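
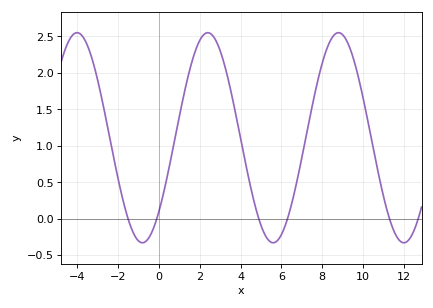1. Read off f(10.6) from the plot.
0.836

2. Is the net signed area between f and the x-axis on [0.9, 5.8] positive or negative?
positive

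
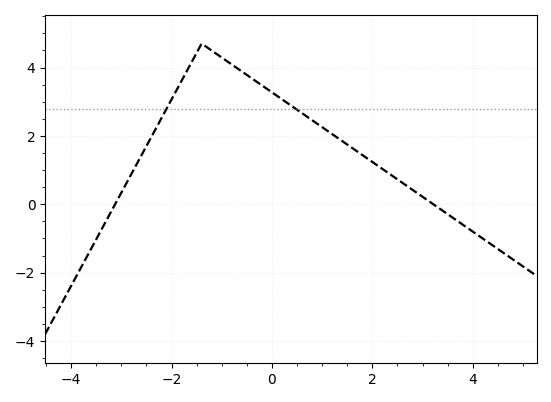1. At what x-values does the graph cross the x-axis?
-3.2, 3.2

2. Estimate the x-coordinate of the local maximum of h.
-1.4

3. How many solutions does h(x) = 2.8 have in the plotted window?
2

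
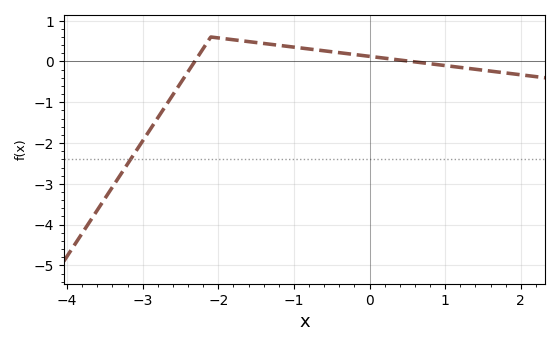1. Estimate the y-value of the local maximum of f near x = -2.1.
0.6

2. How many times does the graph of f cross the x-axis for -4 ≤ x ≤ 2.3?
2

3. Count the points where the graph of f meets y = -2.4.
1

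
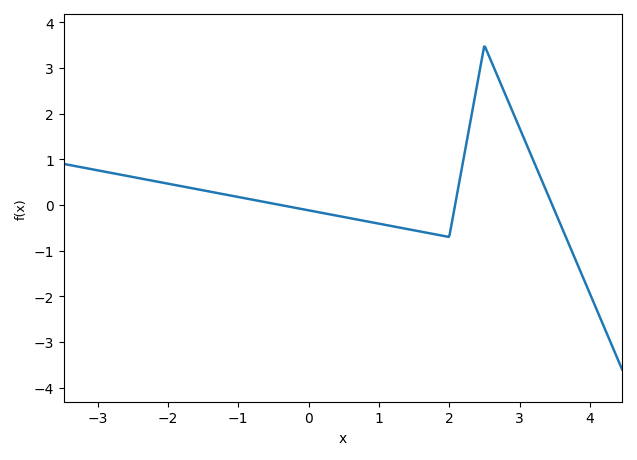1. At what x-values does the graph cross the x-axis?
-0.398, 2.08, 3.47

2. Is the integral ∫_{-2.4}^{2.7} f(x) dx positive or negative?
positive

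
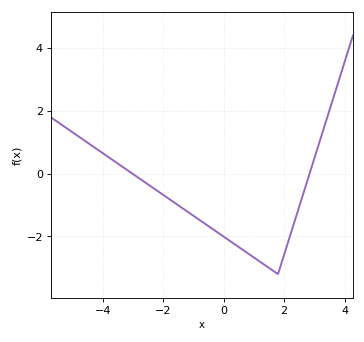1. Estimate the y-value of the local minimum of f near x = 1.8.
-3.2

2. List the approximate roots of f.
-3.01, 2.84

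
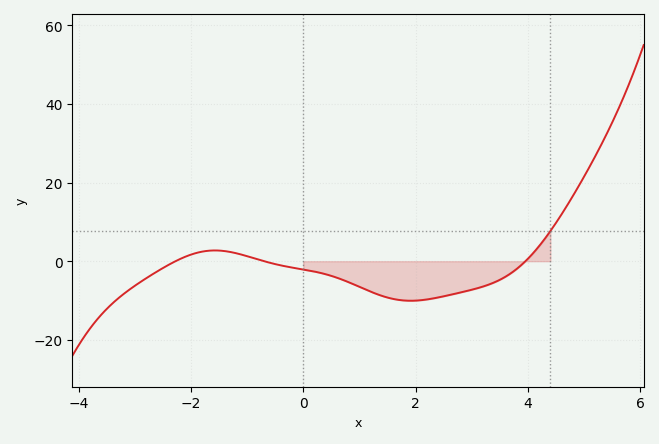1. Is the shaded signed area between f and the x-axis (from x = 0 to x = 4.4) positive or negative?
negative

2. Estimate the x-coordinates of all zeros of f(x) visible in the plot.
-2.27, -0.698, 3.96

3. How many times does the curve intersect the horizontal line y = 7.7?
1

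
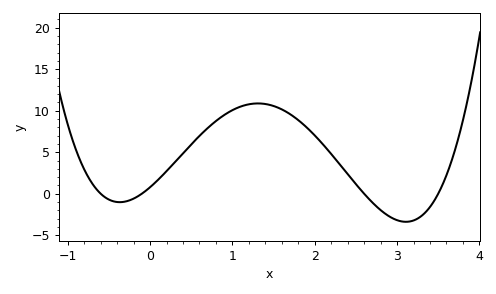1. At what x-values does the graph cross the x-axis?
-0.6, -0.1, 2.6, 3.5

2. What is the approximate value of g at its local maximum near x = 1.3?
11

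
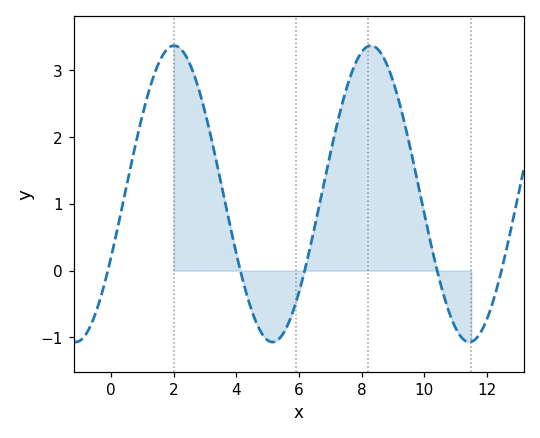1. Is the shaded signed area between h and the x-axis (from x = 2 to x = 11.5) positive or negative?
positive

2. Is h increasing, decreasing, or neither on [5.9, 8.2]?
increasing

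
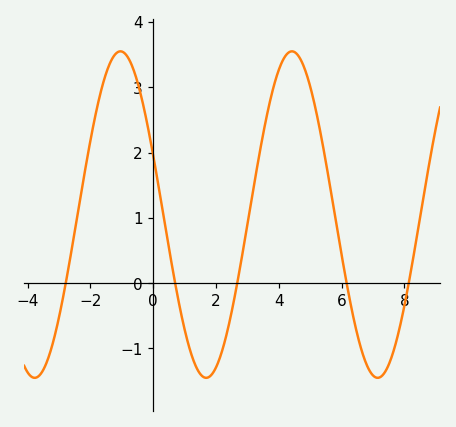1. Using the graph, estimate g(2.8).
0.3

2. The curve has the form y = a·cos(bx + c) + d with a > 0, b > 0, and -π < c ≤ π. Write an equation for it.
y = 2.5cos(1.1x + 1.2) + 1.05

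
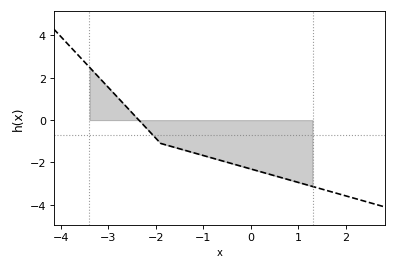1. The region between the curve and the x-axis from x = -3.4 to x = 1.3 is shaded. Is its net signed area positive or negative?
negative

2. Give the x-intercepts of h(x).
-2.4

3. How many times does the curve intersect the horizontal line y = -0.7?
1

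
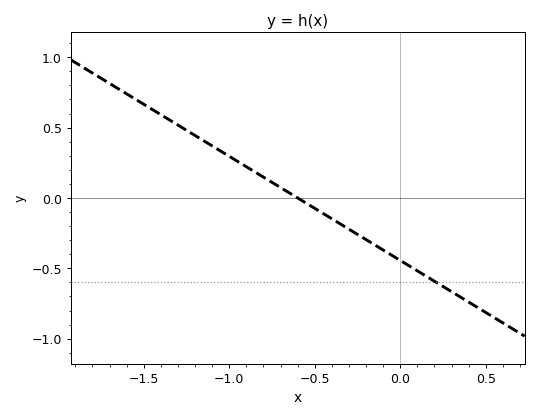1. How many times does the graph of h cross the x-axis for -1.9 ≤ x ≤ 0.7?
1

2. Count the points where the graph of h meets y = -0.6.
1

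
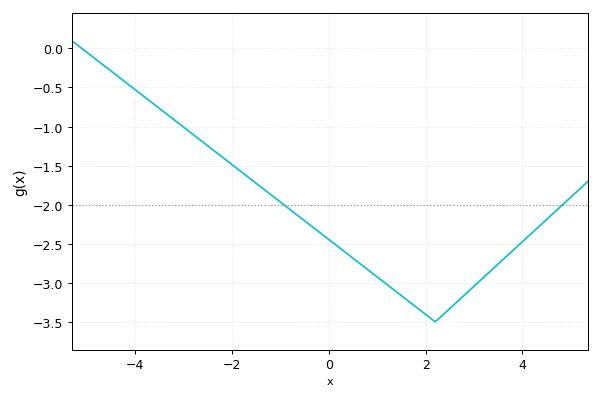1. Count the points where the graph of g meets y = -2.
2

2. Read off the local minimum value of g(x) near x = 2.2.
-3.5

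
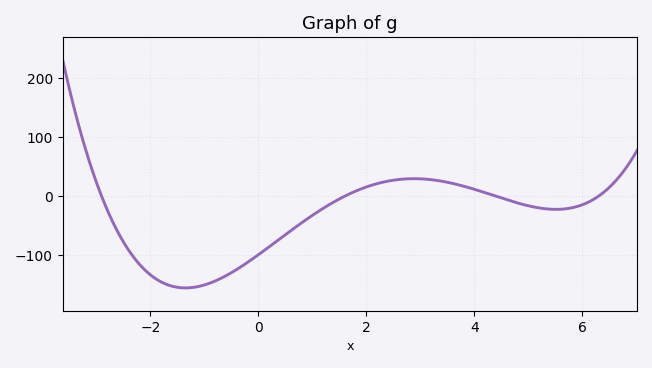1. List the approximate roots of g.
-2.8, 1.6, 4.4, 6.2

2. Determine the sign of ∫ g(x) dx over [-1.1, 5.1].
negative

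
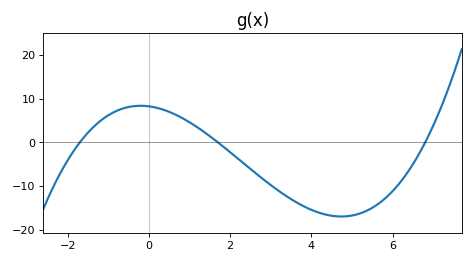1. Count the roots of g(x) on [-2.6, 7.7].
3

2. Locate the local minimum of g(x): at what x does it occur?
4.74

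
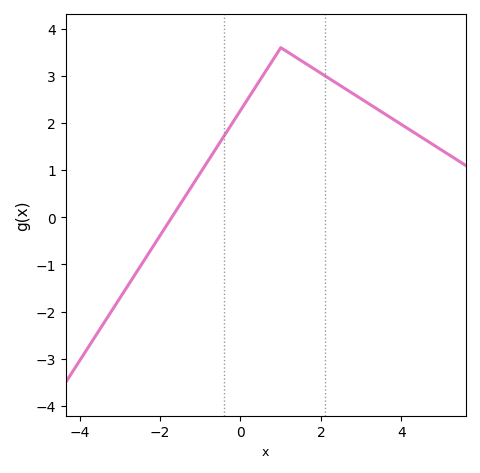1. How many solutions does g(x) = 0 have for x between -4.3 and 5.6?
1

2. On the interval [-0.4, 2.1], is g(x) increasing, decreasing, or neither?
neither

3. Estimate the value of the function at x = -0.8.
1.2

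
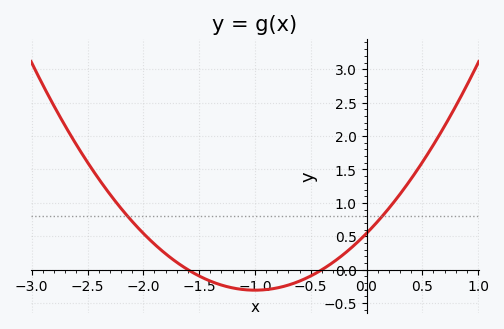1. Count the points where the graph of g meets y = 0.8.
2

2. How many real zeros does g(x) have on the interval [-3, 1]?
2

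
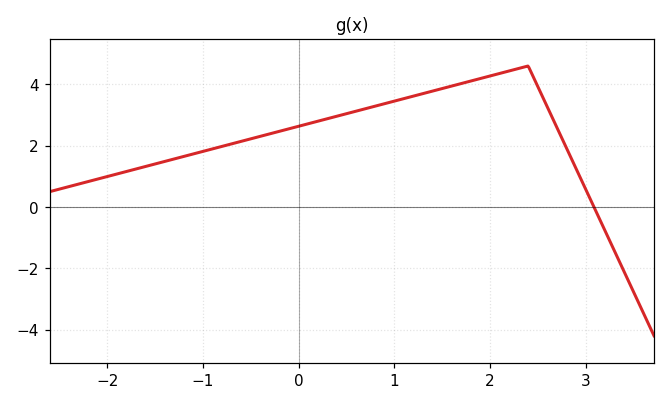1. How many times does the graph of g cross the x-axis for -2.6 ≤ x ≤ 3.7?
1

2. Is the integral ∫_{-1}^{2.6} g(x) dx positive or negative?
positive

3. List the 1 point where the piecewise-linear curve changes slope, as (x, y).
(2.4, 4.6)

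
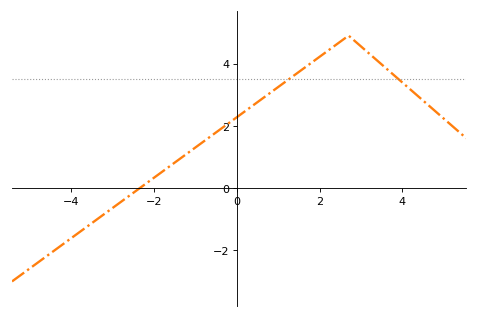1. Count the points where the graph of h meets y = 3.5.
2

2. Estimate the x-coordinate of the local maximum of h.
2.7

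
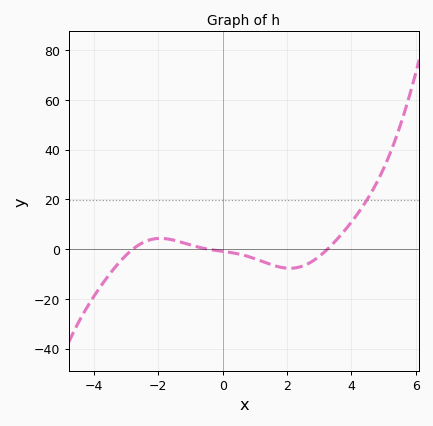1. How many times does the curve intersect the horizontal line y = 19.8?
1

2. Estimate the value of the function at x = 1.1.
-4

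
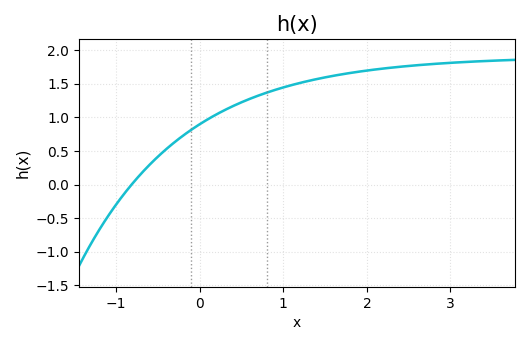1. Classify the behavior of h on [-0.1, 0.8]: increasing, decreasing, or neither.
increasing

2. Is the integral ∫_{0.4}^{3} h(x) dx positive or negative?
positive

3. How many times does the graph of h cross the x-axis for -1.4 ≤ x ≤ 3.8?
1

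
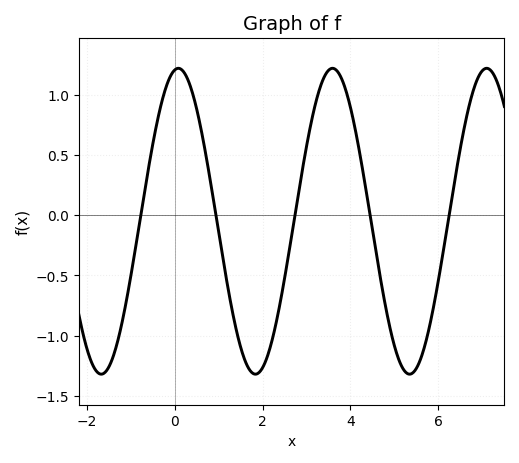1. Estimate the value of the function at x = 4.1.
0.75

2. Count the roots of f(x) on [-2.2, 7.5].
5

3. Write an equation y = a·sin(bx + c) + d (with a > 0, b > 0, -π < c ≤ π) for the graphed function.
y = 1.27sin(1.8x + 1.4) - 0.05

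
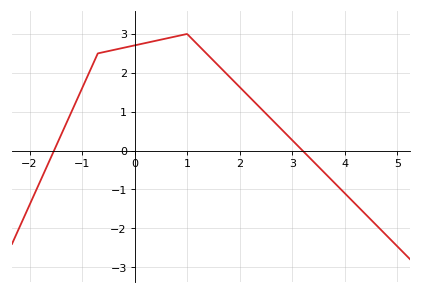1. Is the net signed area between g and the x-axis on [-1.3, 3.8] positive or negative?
positive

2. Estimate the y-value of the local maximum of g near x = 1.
3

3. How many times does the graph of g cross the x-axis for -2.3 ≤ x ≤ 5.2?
2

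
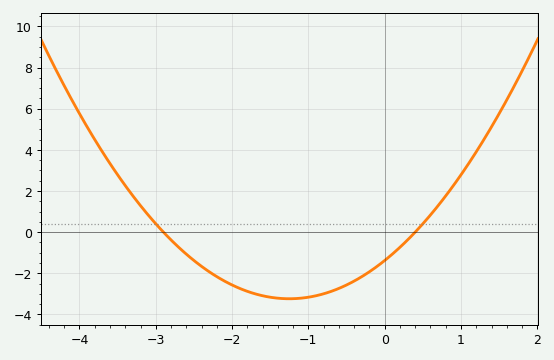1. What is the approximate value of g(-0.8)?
-3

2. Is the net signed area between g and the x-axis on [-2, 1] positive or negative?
negative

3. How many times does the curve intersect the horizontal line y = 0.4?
2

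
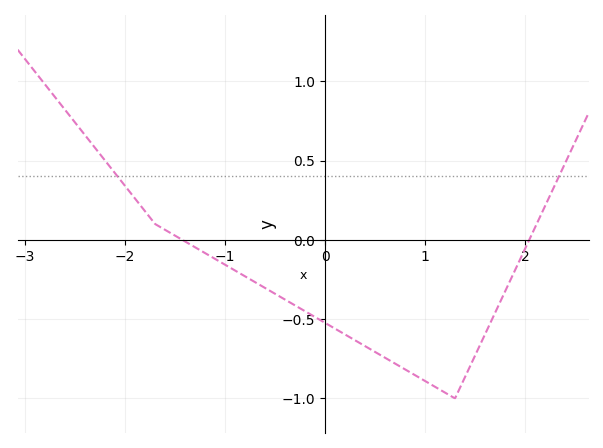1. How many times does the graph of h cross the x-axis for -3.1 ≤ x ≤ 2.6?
2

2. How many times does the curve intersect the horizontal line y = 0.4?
2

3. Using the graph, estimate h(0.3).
-0.633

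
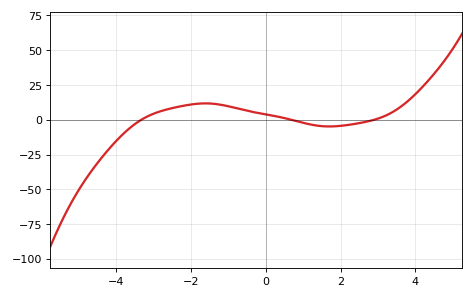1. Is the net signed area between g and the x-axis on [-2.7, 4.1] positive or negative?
positive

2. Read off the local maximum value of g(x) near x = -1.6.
12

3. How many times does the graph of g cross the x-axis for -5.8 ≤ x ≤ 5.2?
3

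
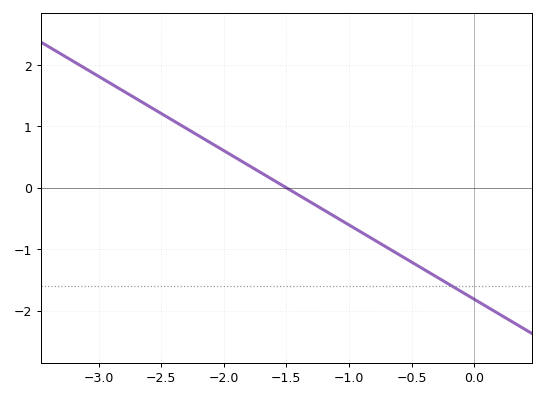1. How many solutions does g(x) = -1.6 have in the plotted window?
1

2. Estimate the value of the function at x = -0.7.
-0.968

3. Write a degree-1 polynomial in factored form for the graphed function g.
y = -1.21(x + 1.5)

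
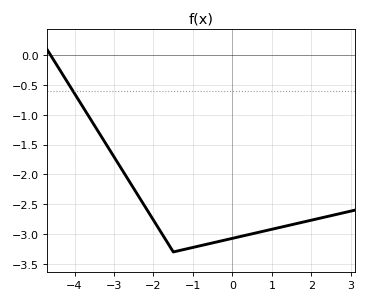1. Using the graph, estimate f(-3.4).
-1.3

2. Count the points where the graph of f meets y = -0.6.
1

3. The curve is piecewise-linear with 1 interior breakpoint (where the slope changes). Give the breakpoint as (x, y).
(-1.5, -3.3)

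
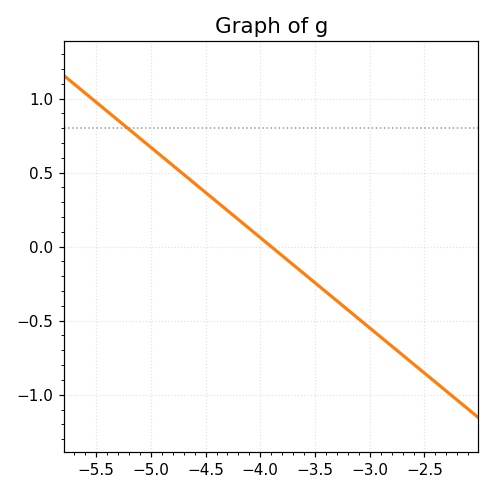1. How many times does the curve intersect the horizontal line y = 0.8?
1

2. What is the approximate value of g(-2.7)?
-0.732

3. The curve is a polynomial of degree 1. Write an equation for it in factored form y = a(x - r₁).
y = -0.61(x + 3.9)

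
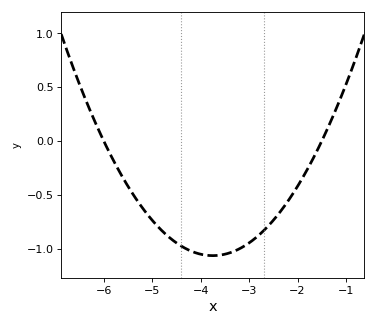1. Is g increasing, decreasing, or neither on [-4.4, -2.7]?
neither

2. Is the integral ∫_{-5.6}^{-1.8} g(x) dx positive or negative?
negative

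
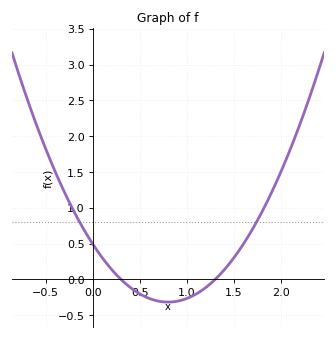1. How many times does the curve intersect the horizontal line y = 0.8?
2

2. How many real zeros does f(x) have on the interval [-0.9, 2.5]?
2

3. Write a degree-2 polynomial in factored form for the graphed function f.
y = 1.27(x - 0.3)(x - 1.3)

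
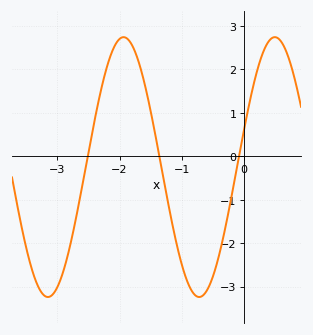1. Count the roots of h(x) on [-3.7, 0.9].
3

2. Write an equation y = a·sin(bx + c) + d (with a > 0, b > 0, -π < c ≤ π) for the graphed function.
y = 2.99sin(2.6x + 0.3) - 0.25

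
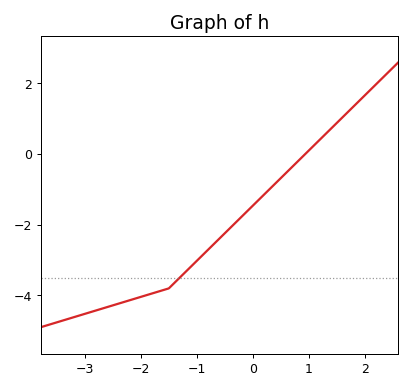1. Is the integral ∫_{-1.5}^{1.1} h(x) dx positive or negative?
negative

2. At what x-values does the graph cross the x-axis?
0.934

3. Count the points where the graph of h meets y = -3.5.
1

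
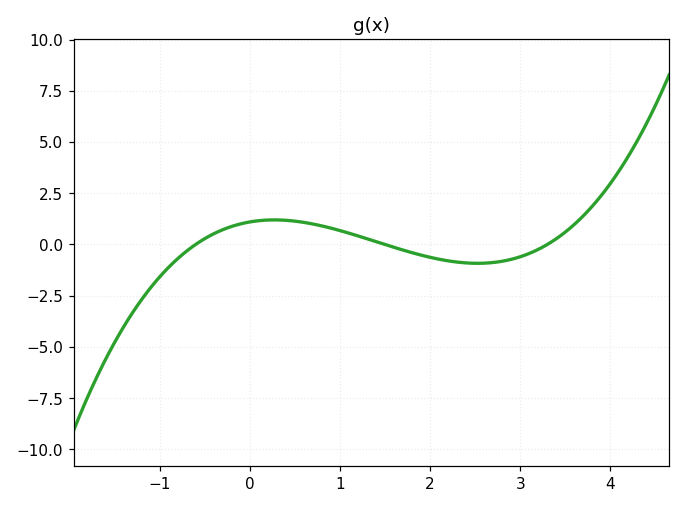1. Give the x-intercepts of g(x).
-0.6, 1.5, 3.3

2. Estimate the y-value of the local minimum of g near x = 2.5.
-0.918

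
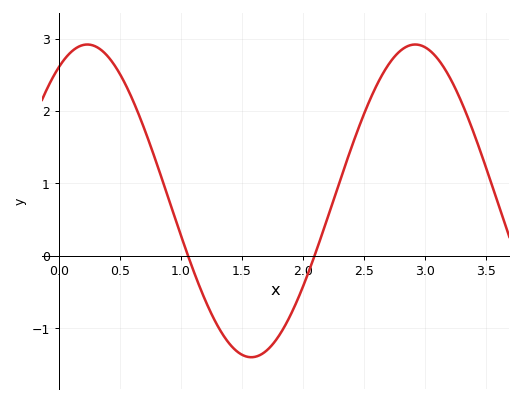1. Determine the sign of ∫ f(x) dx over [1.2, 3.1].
positive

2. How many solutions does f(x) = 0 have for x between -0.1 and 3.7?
2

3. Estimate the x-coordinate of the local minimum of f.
1.58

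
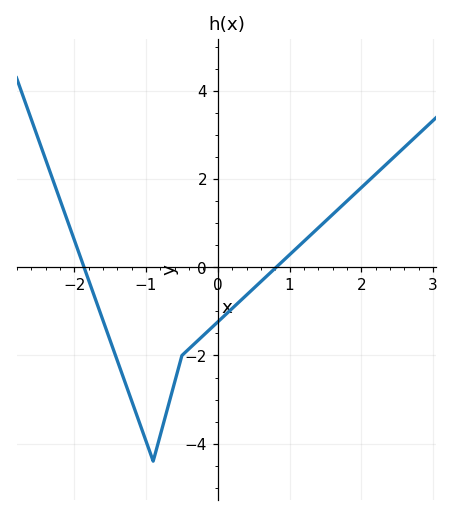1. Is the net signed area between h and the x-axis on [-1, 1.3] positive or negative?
negative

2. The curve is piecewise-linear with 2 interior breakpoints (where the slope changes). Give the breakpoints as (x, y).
(-0.9, -4.4); (-0.5, -2)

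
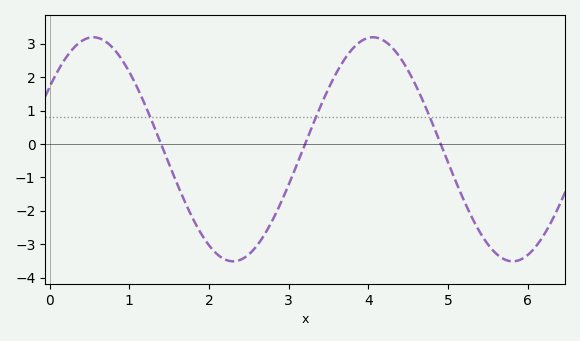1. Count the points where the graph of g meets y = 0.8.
3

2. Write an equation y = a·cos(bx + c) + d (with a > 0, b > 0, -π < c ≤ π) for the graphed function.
y = 3.35cos(1.8x - 0.98) - 0.16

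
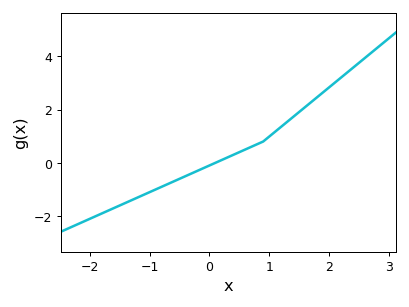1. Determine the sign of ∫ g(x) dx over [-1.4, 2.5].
positive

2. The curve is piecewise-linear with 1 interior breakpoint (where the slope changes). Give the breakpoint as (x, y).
(0.9, 0.8)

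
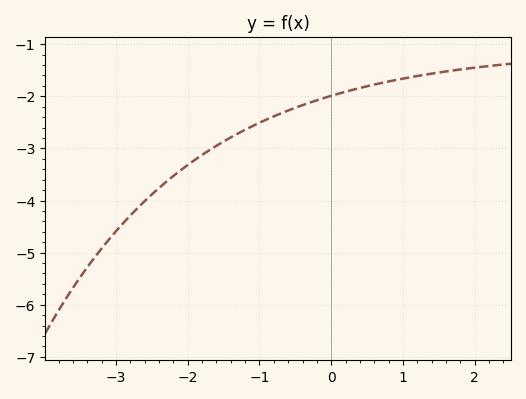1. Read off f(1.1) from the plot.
-1.63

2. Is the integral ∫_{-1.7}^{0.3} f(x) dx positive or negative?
negative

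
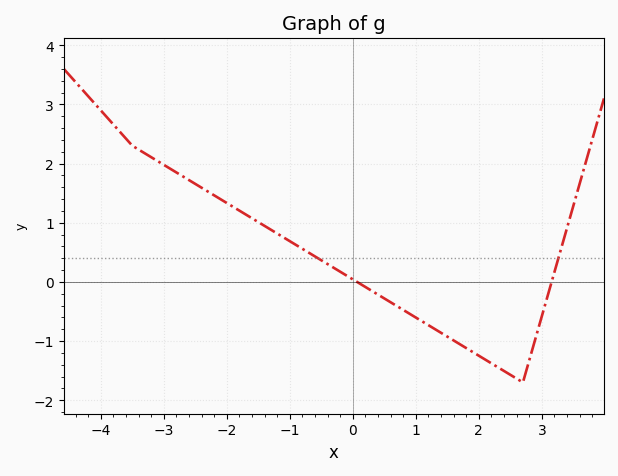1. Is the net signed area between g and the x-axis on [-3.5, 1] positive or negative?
positive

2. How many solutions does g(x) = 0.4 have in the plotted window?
2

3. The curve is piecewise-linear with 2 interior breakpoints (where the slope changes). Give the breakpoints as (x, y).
(-3.5, 2.3); (2.7, -1.7)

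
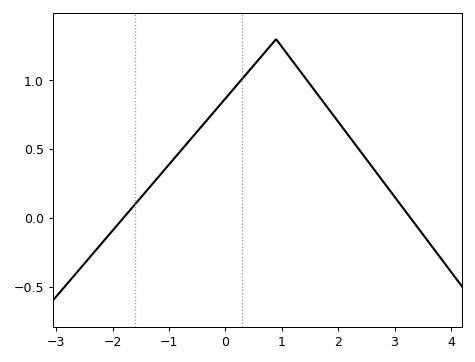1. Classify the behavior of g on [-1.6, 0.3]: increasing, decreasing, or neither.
increasing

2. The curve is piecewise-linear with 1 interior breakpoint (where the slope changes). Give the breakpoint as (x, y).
(0.9, 1.3)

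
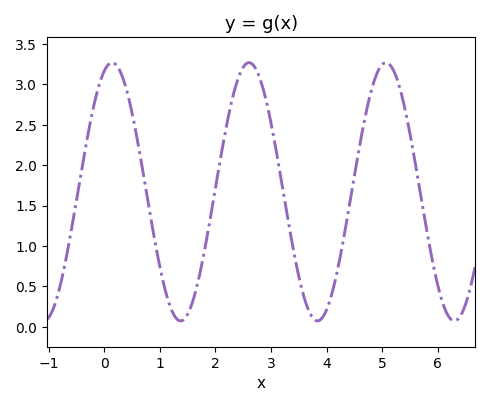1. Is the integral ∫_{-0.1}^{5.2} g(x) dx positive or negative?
positive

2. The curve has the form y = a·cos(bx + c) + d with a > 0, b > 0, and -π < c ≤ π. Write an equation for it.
y = 1.6cos(2.5x - 0.36) + 1.67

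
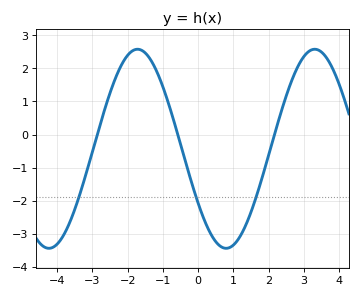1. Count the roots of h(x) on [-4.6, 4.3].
3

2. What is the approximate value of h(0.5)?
-3.2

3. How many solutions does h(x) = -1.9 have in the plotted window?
3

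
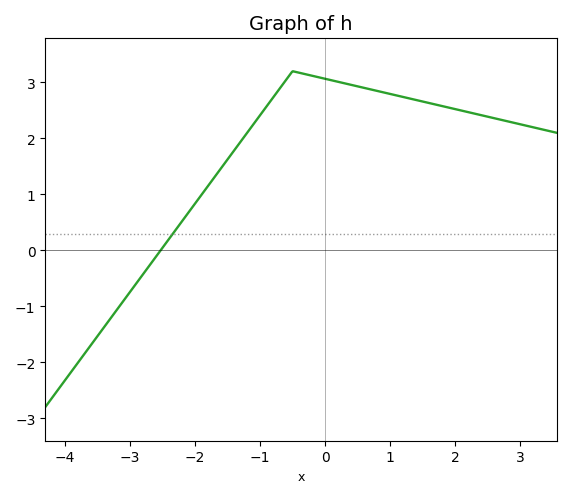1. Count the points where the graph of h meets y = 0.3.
1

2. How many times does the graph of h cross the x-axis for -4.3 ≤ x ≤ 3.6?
1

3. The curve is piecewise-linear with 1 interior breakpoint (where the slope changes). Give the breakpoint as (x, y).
(-0.5, 3.2)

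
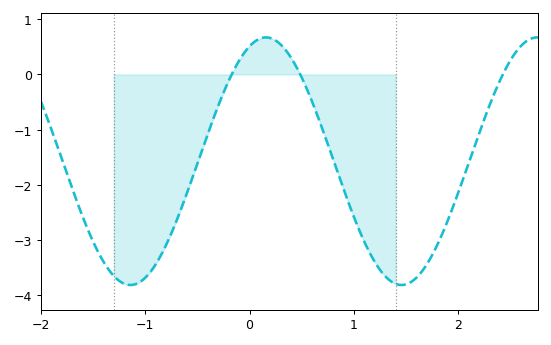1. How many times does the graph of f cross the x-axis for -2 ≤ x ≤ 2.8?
3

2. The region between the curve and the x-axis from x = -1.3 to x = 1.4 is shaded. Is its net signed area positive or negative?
negative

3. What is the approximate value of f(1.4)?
-3.79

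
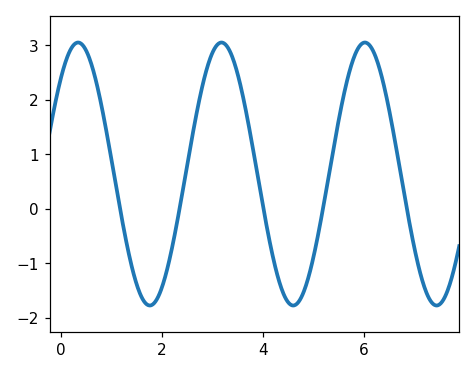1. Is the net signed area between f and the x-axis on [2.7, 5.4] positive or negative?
positive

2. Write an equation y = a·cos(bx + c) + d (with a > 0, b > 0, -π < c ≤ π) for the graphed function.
y = 2.41cos(2.21x - 0.742) + 0.64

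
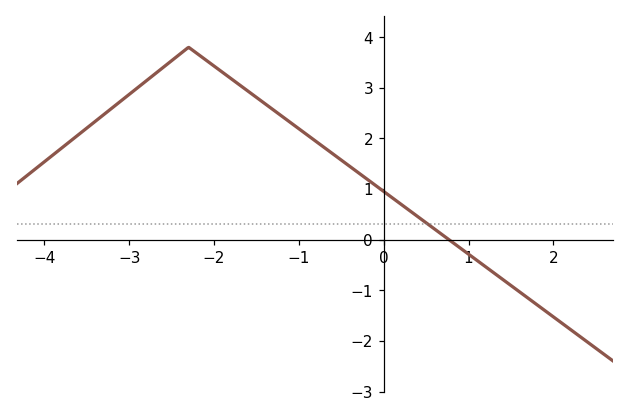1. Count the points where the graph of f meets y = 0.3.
1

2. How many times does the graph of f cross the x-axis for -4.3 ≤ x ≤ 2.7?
1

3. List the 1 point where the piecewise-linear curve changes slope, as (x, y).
(-2.3, 3.8)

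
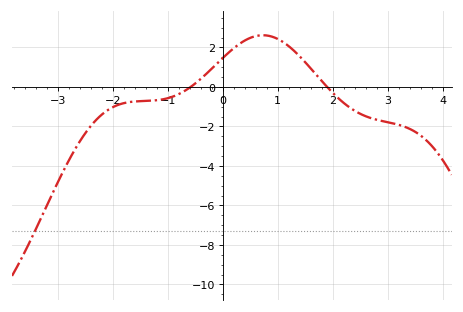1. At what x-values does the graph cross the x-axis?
-0.583, 1.9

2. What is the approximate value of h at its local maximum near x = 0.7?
2.62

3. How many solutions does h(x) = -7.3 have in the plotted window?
1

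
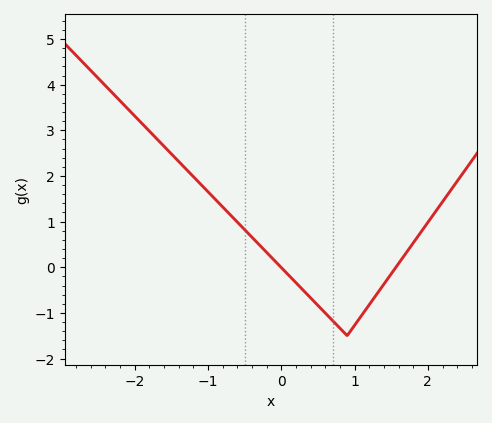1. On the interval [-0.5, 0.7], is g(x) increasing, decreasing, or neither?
decreasing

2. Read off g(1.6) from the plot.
0.08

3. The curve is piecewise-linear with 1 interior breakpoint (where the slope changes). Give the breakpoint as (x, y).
(0.9, -1.5)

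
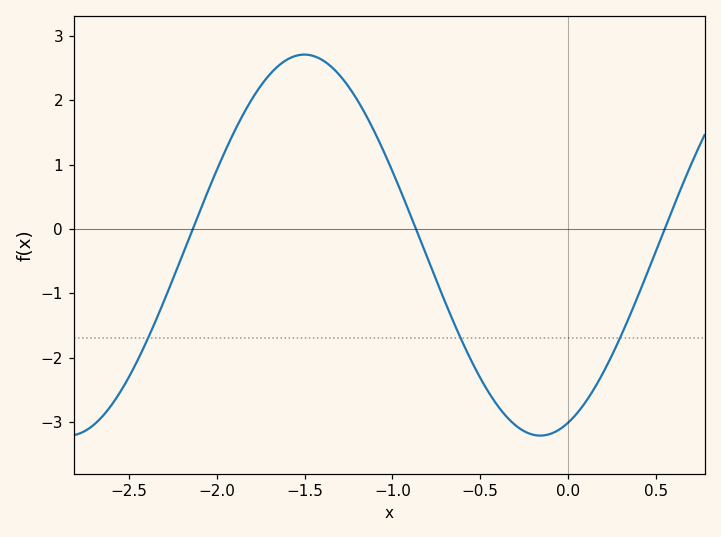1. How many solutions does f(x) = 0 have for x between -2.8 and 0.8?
3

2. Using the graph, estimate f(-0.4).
-2.7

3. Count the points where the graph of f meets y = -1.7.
3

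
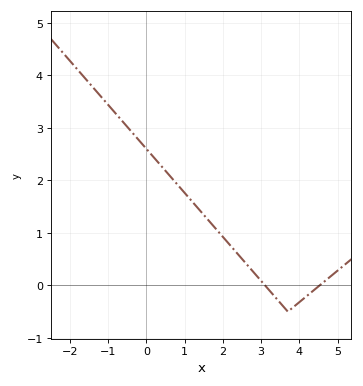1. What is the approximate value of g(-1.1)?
3.52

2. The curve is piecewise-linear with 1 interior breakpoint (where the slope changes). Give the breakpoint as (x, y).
(3.7, -0.5)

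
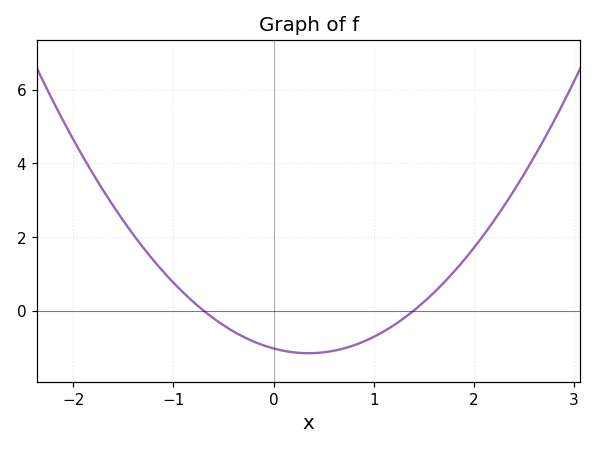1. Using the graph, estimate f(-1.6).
2.8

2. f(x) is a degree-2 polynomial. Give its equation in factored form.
y = 1.05(x + 0.7)(x - 1.4)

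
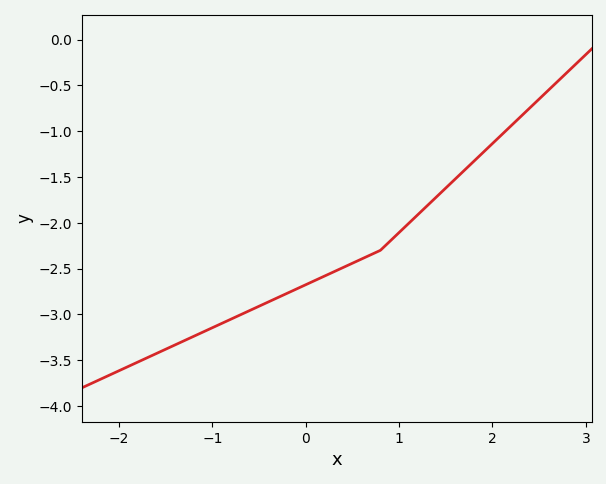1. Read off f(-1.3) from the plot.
-3.3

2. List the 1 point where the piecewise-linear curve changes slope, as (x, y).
(0.8, -2.3)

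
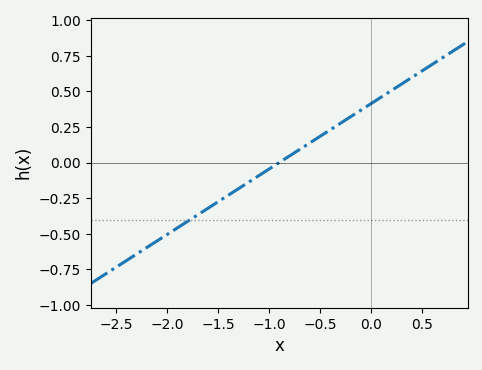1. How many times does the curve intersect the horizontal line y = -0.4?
1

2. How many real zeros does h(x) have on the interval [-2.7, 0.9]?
1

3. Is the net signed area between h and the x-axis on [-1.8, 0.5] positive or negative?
positive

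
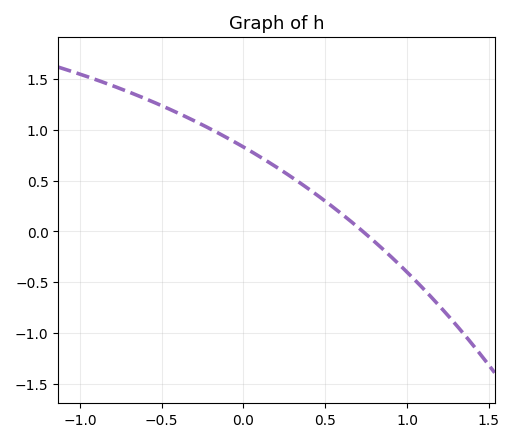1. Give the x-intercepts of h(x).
0.75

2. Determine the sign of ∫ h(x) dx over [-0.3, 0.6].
positive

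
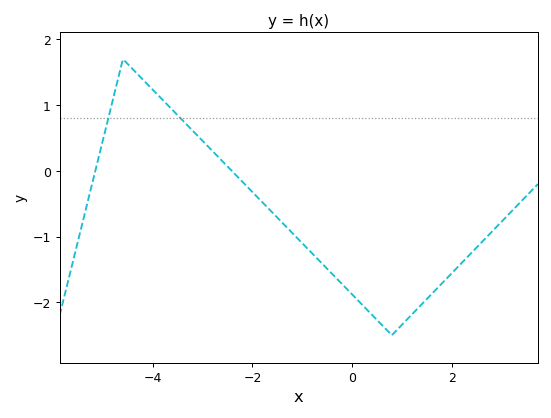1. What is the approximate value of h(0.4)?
-2.2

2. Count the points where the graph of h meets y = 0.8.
2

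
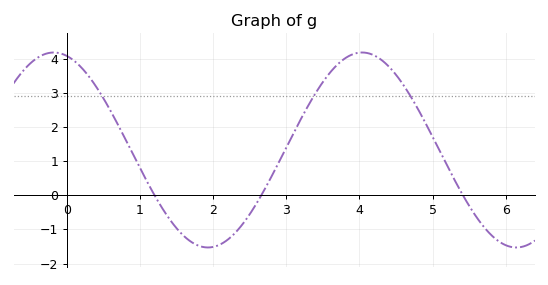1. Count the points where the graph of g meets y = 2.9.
3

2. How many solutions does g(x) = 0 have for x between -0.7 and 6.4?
3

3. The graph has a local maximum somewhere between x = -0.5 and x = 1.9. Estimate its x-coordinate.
-0.2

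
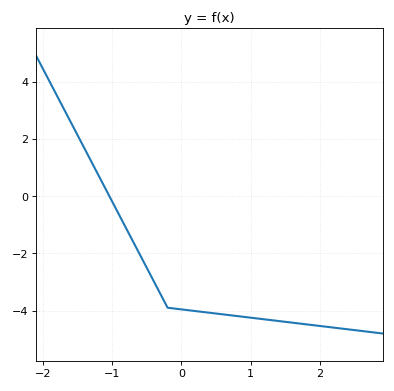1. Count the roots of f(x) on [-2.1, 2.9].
1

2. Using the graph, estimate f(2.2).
-4.6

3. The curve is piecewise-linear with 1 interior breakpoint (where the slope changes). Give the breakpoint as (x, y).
(-0.2, -3.9)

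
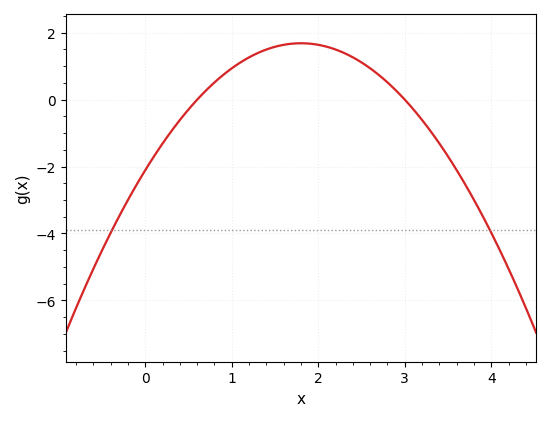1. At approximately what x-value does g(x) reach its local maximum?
1.8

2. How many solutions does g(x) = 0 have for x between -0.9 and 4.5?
2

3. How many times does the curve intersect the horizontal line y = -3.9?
2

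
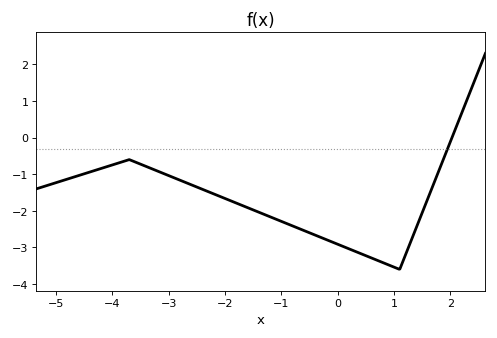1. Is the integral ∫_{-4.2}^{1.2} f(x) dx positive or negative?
negative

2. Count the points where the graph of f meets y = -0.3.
1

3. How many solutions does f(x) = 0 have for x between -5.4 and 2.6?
1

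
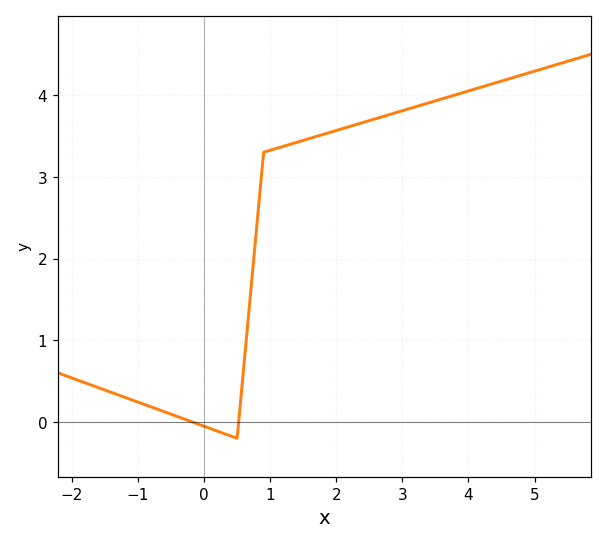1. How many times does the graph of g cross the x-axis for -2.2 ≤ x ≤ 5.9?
2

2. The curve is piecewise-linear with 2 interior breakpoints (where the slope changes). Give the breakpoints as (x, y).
(0.5, -0.2); (0.9, 3.3)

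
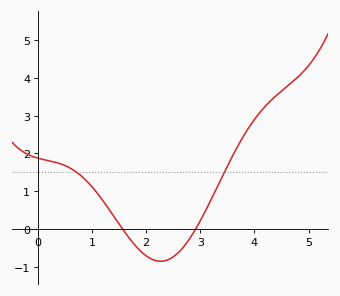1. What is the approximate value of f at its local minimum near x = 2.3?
-0.857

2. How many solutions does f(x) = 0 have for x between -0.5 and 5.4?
2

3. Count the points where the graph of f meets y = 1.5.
2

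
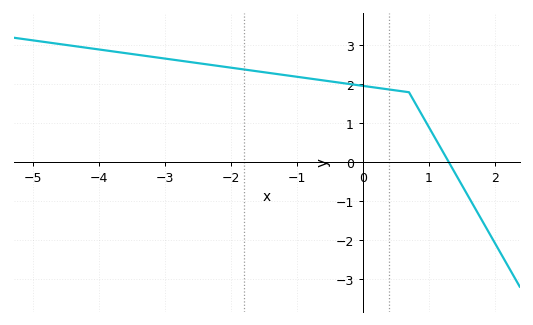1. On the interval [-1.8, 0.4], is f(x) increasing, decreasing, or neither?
decreasing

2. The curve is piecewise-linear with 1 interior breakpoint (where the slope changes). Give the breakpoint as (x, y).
(0.7, 1.8)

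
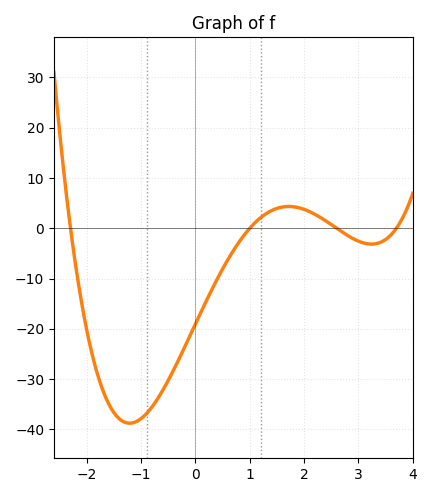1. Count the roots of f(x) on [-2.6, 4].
4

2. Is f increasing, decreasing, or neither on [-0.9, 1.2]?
increasing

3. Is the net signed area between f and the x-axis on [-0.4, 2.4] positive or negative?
negative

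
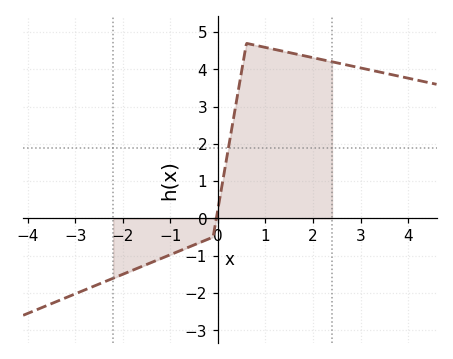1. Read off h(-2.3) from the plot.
-1.7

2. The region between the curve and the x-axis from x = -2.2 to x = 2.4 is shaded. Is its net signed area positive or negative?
positive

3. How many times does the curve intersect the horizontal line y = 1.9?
1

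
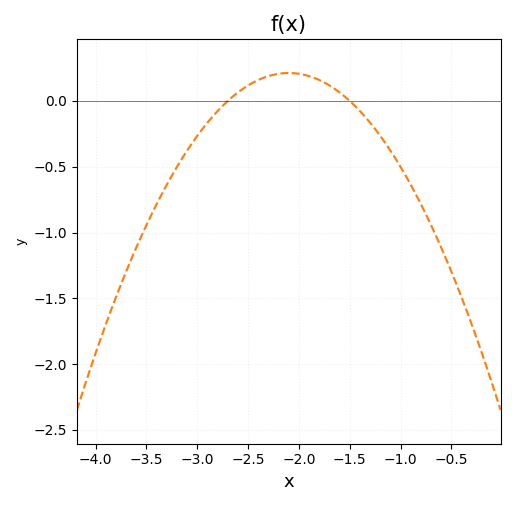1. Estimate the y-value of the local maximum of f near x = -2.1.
0.212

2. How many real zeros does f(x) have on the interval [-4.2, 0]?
2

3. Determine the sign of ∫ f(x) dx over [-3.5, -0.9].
negative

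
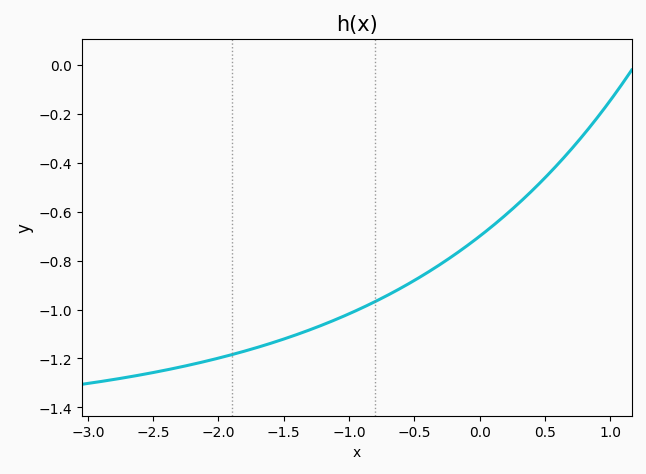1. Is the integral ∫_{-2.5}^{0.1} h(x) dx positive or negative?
negative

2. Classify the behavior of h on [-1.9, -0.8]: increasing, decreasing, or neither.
increasing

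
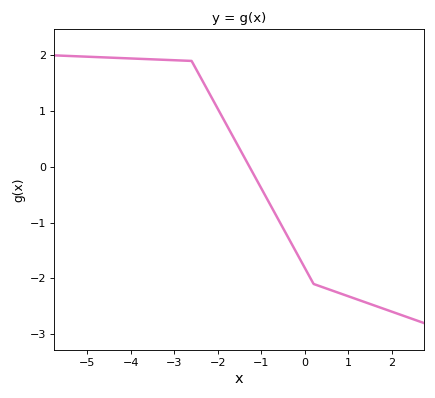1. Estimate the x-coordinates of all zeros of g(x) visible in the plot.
-1.27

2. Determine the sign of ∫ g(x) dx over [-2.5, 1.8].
negative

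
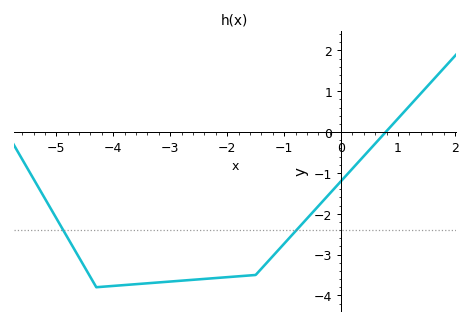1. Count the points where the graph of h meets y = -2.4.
2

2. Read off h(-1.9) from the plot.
-3.5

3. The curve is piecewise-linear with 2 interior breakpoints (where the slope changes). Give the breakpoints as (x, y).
(-4.3, -3.8); (-1.5, -3.5)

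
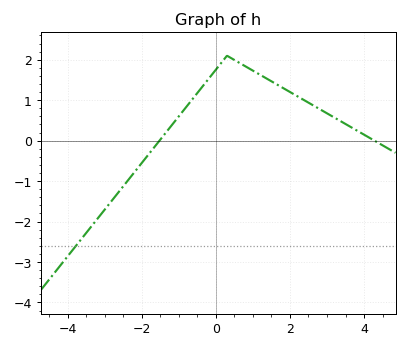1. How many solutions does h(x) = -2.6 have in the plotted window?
1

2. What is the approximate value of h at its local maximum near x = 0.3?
2.1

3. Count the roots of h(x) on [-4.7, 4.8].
2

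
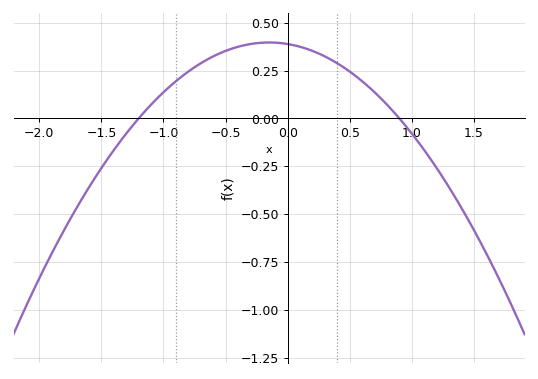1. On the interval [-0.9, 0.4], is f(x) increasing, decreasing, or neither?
neither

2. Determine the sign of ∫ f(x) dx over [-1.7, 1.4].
positive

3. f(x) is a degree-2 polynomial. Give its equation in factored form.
y = -0.36(x + 1.2)(x - 0.9)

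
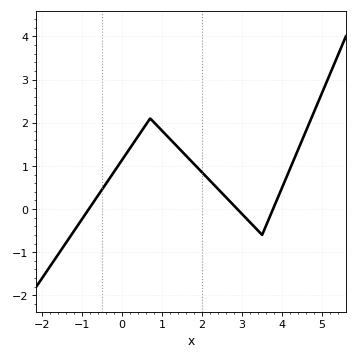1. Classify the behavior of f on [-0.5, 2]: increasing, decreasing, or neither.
neither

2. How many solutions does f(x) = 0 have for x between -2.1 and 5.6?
3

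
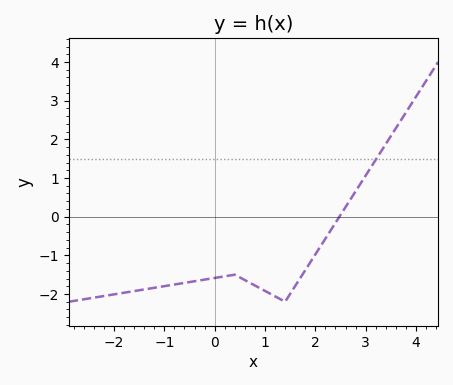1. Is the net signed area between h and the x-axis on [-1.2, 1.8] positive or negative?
negative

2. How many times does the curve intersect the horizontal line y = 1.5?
1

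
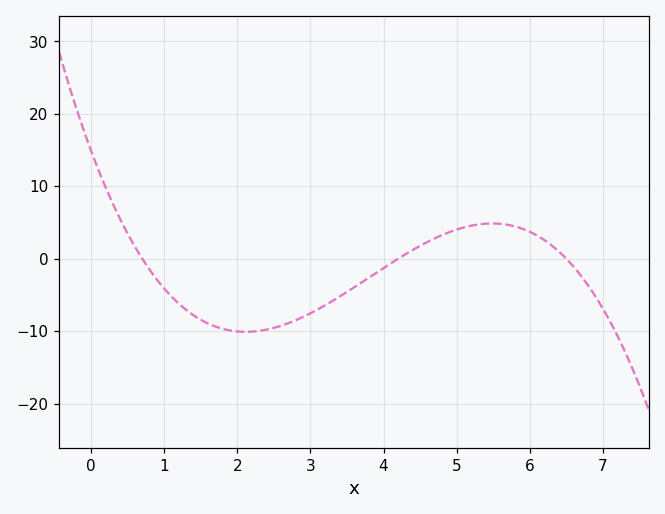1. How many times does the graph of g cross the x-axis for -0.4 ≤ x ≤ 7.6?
3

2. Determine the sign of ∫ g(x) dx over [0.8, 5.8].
negative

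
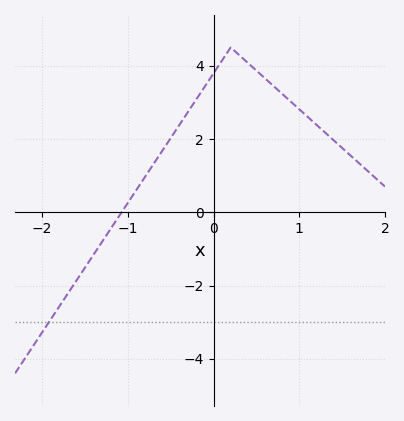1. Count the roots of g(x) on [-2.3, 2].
1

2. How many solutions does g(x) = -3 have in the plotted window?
1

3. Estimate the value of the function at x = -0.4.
2.38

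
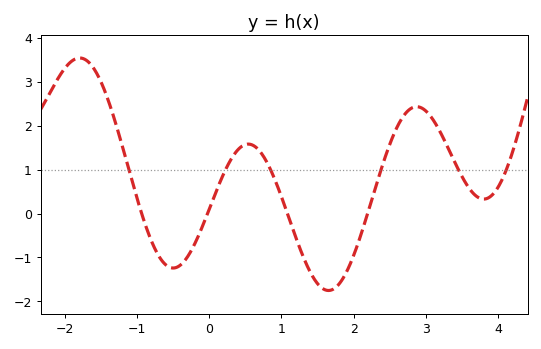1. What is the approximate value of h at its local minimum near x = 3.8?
0.329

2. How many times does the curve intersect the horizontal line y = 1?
6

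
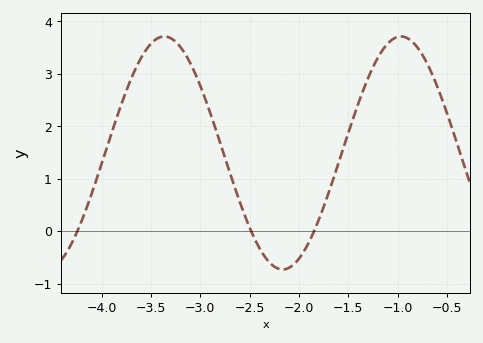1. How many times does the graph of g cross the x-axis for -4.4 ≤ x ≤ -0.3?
3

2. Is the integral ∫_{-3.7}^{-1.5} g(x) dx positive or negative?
positive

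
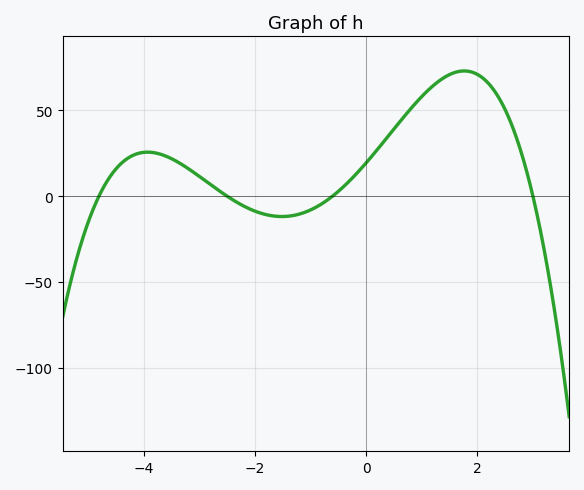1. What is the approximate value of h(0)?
19.2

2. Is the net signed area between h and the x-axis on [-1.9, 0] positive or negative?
negative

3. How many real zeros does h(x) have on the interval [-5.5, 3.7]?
4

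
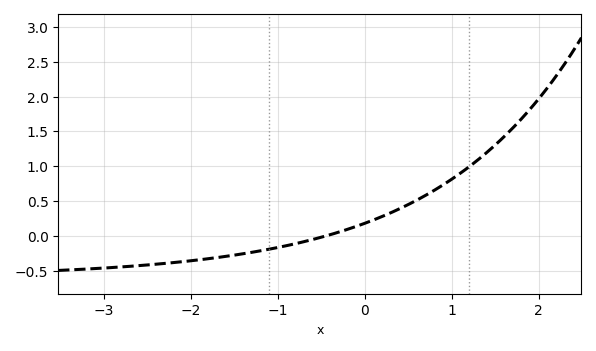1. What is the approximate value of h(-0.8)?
-0.1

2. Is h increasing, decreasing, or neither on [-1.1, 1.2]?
increasing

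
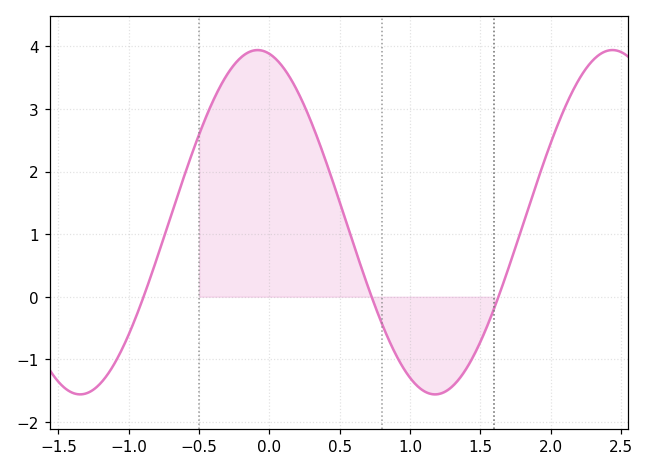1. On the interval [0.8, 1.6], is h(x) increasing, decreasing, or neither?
neither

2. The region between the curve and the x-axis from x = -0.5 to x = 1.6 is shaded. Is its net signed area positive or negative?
positive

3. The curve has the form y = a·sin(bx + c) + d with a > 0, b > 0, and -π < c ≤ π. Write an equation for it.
y = 2.75sin(2.49x + 1.78) + 1.19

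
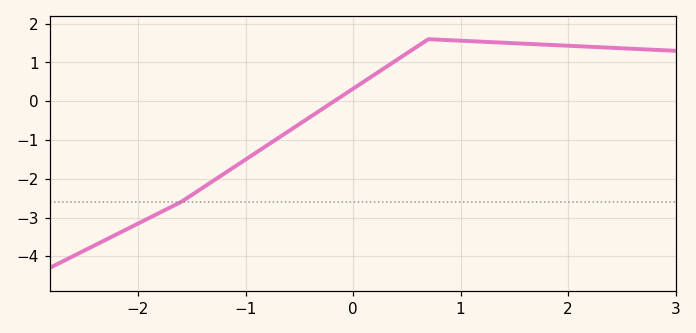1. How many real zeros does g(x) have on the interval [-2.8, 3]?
1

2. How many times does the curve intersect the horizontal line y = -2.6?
1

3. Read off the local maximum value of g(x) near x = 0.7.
1.6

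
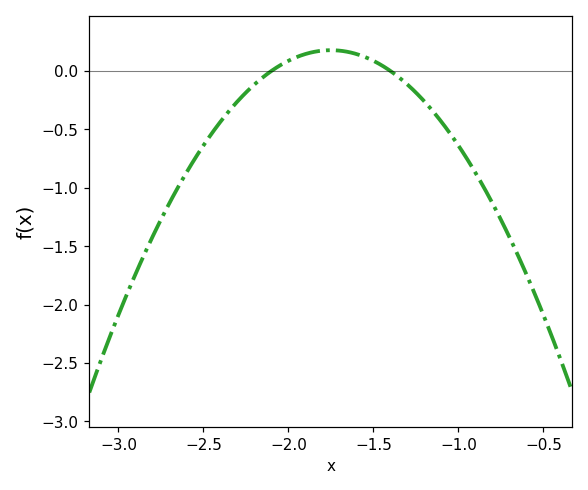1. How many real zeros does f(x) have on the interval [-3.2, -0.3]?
2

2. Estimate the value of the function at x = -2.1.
0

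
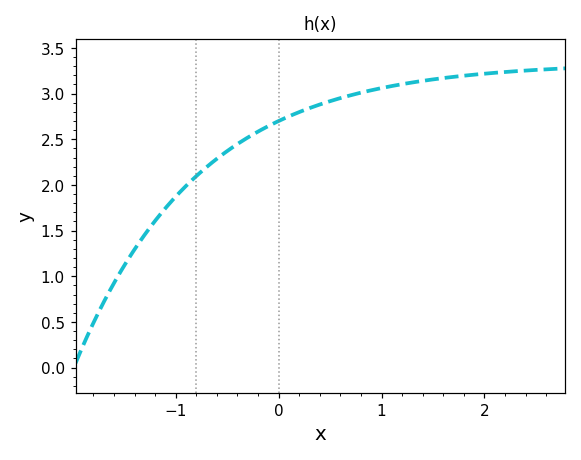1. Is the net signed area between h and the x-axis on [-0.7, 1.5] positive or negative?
positive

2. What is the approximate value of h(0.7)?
2.98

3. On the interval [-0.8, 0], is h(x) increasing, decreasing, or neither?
increasing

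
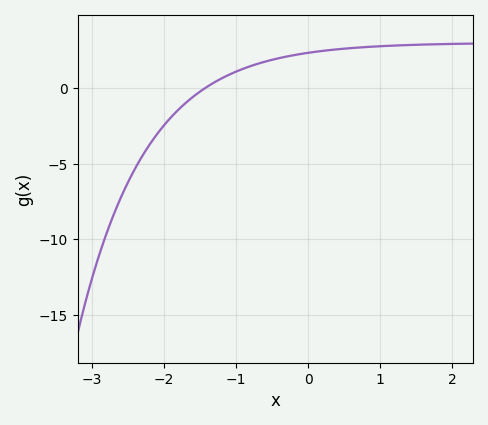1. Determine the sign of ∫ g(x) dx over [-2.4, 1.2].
positive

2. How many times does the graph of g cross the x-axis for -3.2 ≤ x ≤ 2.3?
1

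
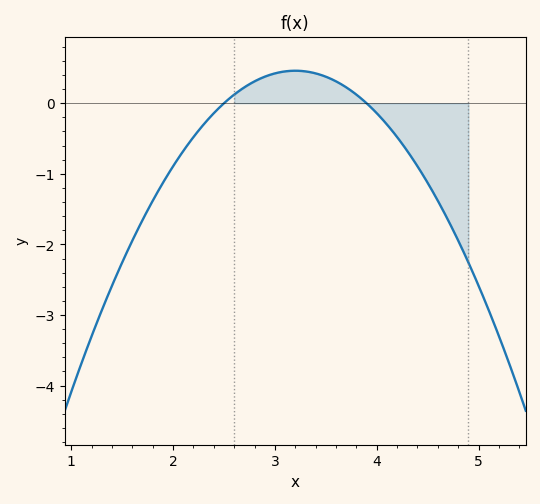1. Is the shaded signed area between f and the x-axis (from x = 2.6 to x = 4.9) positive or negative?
negative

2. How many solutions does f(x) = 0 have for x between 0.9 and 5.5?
2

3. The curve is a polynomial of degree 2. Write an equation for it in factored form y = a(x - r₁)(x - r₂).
y = -0.94(x - 2.5)(x - 3.9)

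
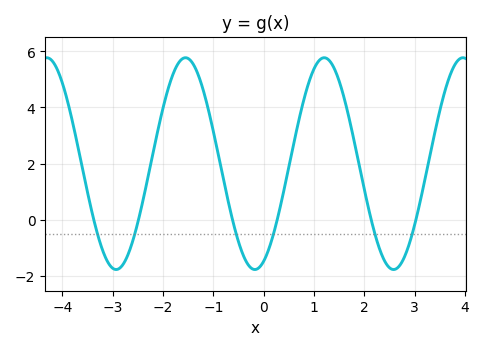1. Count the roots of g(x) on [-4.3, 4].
6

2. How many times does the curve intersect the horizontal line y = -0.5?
6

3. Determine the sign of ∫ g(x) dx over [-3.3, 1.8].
positive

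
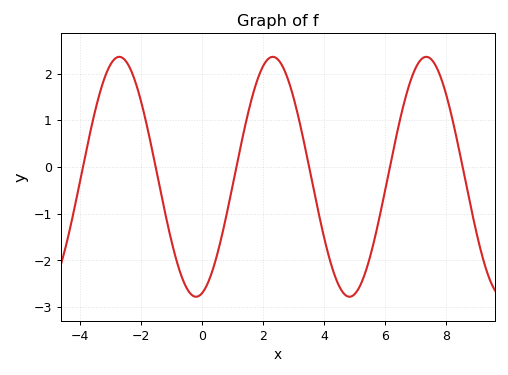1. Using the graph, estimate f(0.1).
-2.6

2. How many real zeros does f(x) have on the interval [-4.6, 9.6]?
6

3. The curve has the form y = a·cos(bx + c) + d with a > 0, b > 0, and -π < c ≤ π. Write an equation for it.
y = 2.57cos(1.2x - 2.9) - 0.21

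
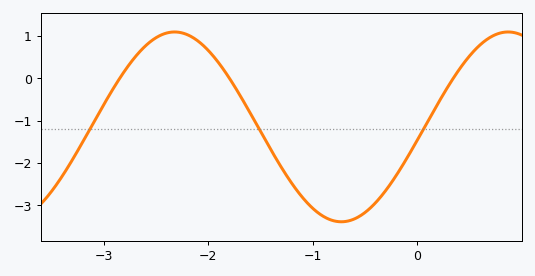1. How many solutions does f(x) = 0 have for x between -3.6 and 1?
3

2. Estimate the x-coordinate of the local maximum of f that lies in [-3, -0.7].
-2.32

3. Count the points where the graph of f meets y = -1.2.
3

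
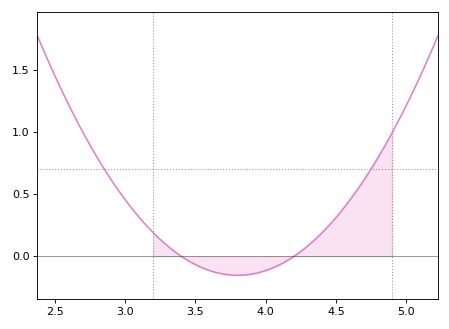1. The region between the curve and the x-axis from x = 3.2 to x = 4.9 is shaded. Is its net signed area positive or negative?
positive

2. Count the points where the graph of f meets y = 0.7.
2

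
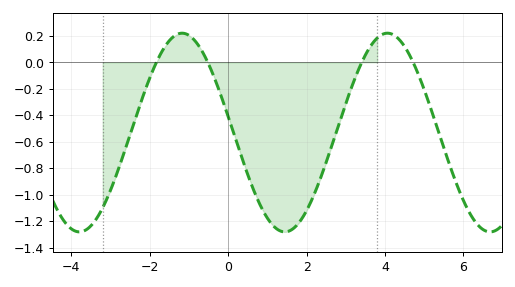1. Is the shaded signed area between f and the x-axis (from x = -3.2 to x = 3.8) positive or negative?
negative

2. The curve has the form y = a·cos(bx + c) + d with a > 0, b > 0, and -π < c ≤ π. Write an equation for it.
y = 0.75cos(1.2x + 1.41) - 0.53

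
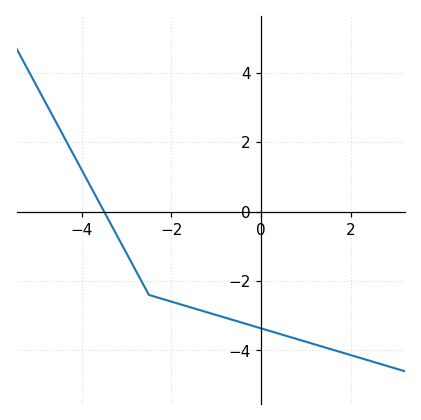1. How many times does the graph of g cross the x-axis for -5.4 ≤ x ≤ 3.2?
1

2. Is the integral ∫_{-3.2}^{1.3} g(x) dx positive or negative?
negative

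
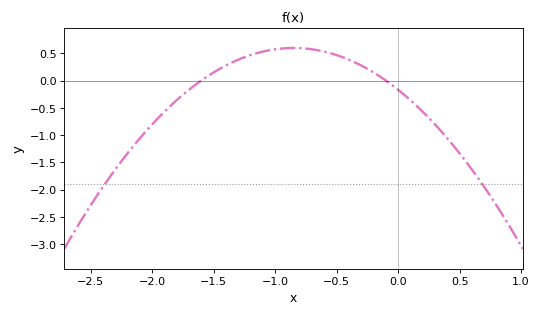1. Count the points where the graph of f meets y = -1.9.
2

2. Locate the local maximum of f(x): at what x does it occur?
-0.85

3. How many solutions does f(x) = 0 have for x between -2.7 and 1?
2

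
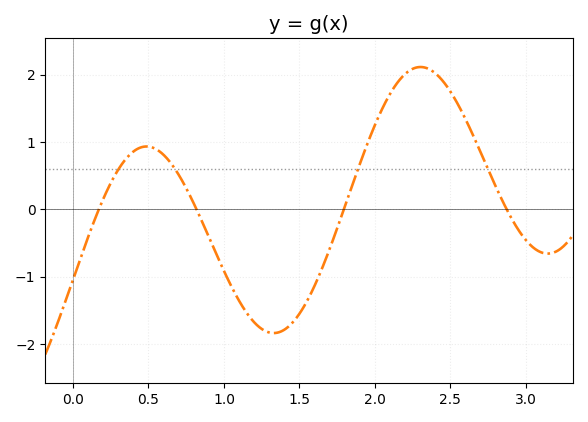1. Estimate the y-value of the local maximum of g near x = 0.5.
0.9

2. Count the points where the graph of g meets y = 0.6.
4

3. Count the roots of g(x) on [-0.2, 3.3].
4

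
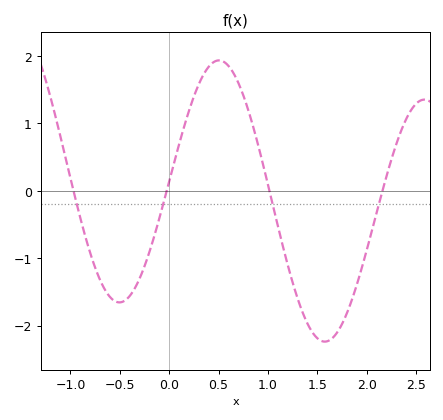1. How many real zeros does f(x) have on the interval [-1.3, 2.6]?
4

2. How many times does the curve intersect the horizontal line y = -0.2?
4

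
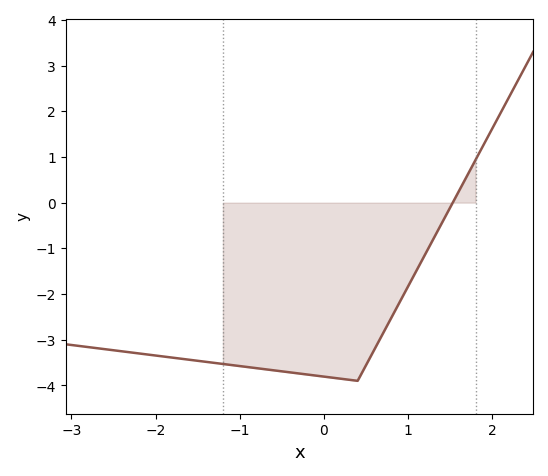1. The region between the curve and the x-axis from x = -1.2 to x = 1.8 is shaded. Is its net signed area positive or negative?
negative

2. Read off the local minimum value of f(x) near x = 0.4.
-3.9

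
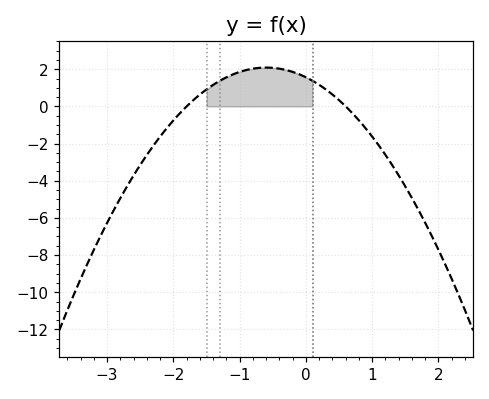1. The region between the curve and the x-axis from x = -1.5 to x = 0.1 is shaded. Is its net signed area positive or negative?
positive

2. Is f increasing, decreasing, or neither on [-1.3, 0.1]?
neither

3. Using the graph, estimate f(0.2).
1.2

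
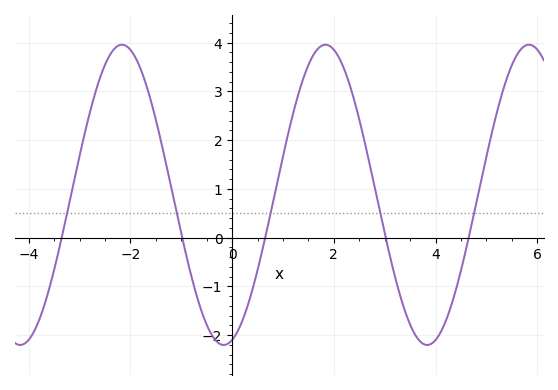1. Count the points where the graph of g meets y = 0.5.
5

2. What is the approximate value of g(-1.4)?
2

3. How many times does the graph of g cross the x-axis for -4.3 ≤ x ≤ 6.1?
5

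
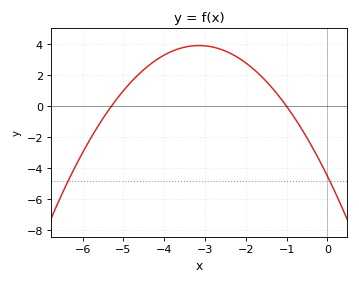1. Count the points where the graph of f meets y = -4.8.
2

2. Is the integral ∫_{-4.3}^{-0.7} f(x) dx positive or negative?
positive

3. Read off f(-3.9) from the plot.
3.45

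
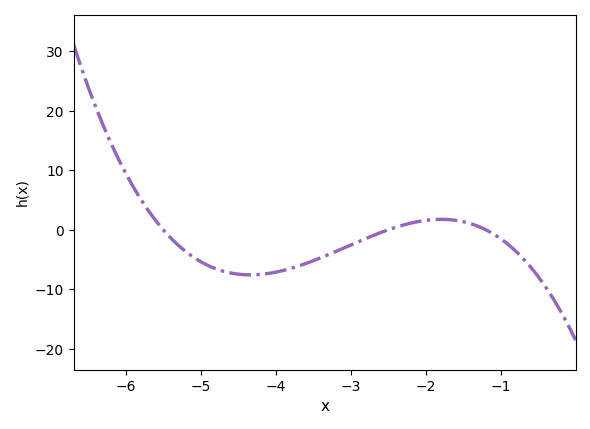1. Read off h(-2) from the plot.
1.58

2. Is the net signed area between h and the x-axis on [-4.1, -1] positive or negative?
negative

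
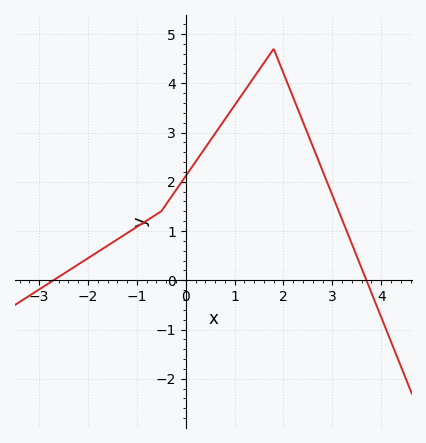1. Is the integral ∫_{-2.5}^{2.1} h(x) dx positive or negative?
positive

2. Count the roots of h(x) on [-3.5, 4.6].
2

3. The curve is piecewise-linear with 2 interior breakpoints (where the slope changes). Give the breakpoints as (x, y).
(-0.5, 1.4); (1.8, 4.7)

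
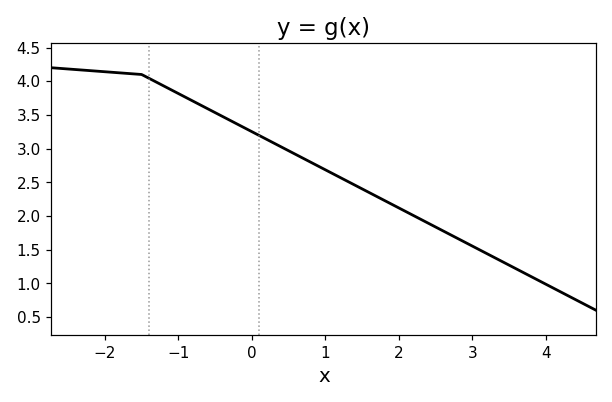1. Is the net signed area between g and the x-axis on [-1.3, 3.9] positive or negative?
positive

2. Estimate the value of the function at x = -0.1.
3.3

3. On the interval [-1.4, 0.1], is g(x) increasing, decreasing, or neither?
decreasing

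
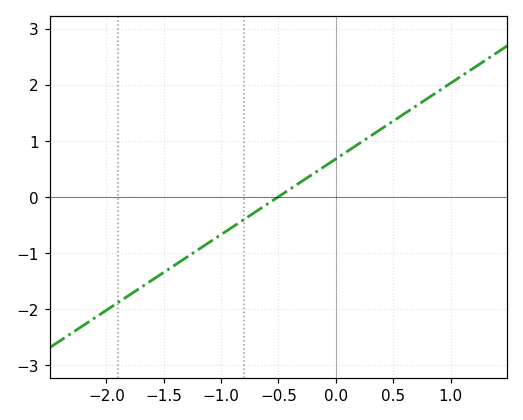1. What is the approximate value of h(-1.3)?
-1.1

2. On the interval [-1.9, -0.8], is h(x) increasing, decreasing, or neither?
increasing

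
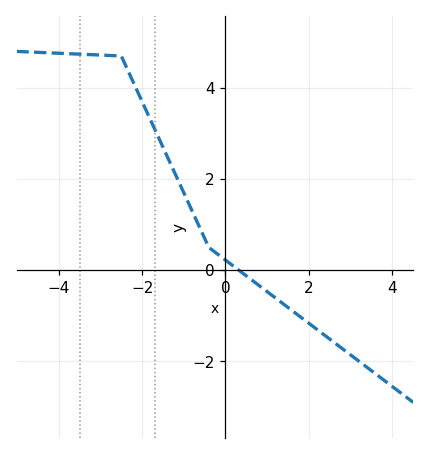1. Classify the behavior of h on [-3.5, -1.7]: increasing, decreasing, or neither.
decreasing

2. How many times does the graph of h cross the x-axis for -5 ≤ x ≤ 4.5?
1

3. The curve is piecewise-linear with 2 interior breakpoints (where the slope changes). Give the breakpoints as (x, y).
(-2.5, 4.7); (-0.4, 0.5)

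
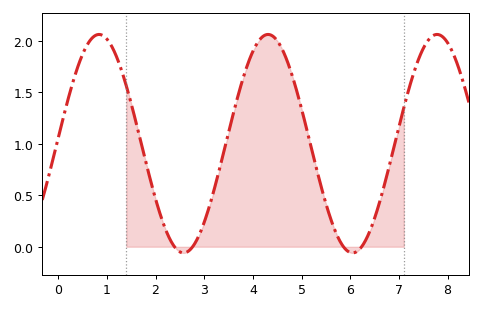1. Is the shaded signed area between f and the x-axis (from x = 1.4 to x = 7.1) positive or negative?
positive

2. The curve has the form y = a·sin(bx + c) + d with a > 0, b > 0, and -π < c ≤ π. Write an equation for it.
y = 1.06sin(1.8x + 0.05) + 1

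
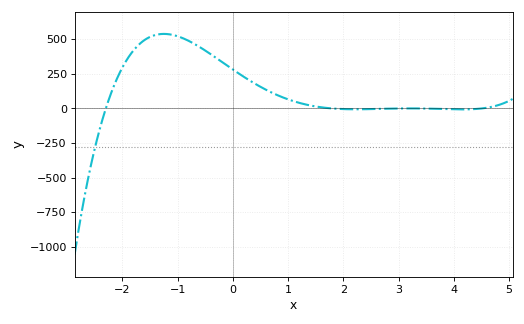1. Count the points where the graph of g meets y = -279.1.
1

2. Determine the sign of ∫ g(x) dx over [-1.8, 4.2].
positive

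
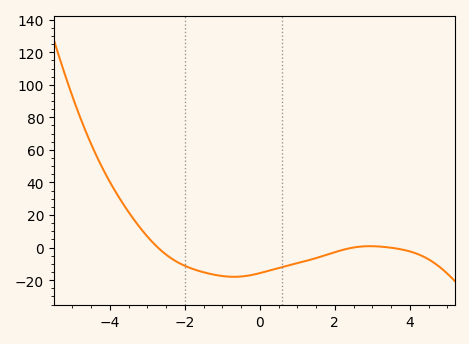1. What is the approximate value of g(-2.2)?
-8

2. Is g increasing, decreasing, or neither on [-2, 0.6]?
neither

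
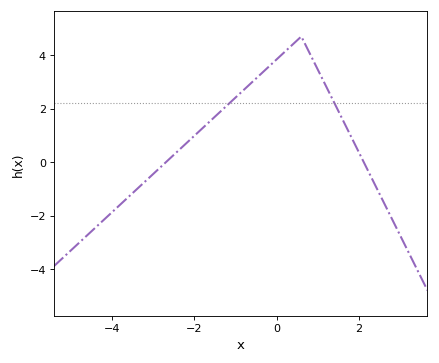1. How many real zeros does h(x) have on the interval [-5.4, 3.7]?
2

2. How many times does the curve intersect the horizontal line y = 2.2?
2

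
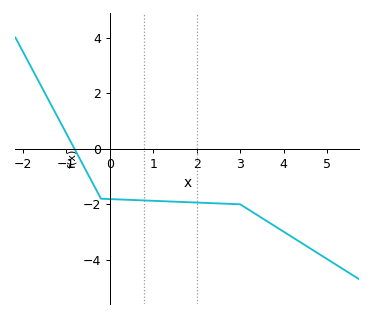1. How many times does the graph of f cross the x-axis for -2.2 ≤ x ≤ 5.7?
1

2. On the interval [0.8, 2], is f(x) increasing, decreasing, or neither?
decreasing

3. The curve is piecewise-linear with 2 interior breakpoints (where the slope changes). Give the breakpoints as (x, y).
(-0.2, -1.8); (3, -2)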